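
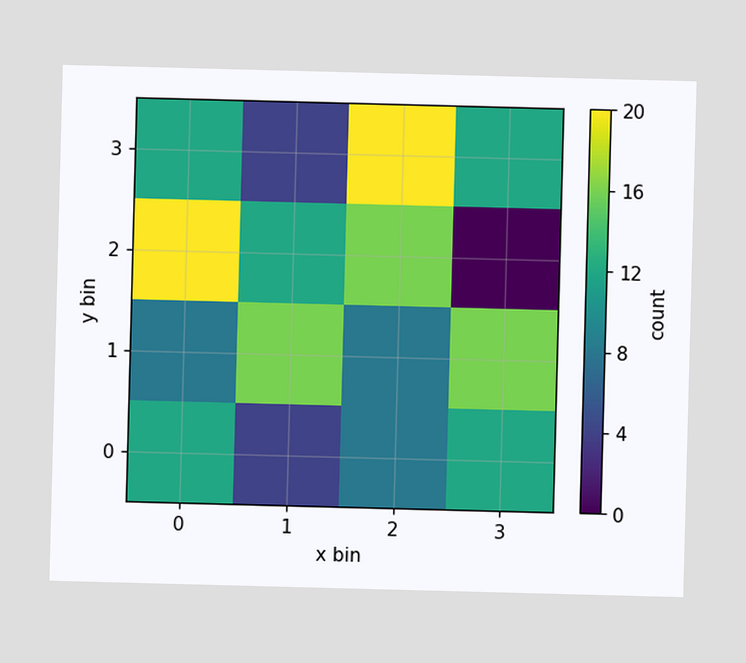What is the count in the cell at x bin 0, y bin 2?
Matching the cell (0, 2) against the colorbar gives 20.

20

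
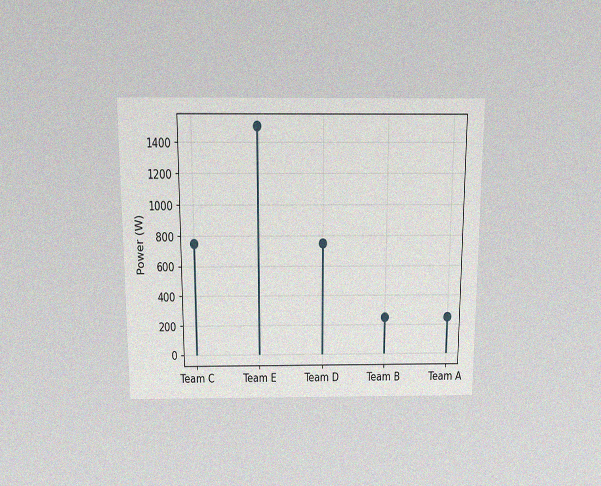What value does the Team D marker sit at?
750W

The chart is viewed slightly from above, with some photo noise. The Team D marker sits at 750W.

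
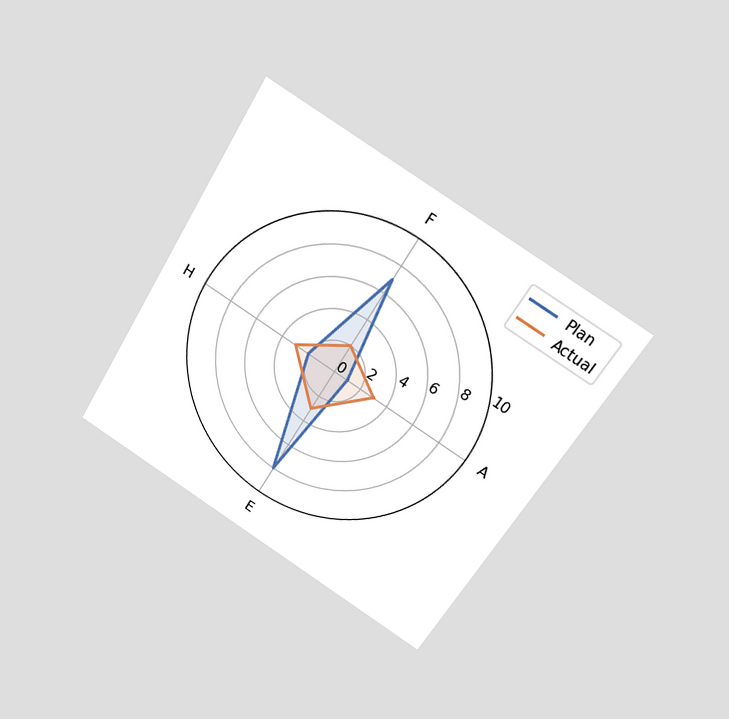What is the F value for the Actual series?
The chart is tilted about 32° clockwise and viewed at a slight angle. On the F axis, Actual reaches 2.

2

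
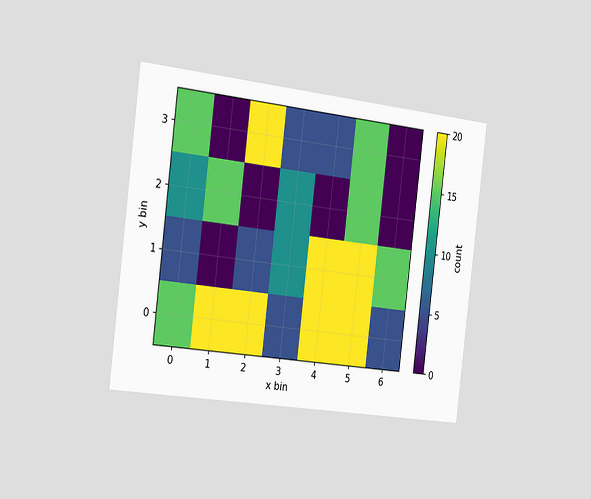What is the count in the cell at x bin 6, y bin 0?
The chart is tilted about 7° clockwise and viewed slightly from the left. Matching the cell (6, 0) against the colorbar gives 5.

5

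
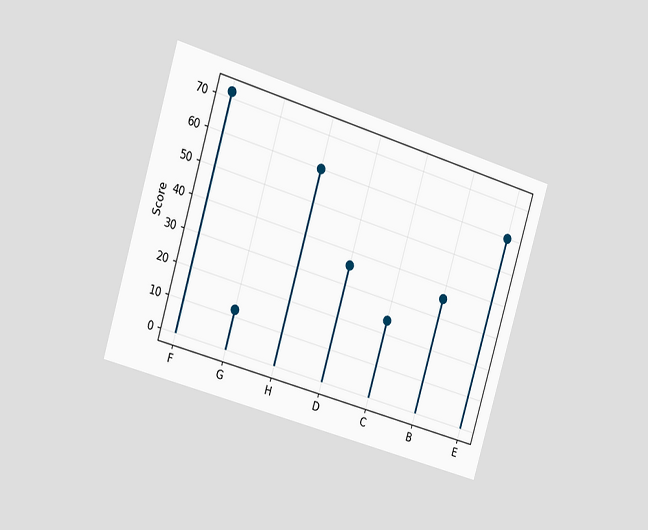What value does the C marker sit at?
The chart is tilted about 17° clockwise and viewed at a slight angle. The C marker sits at 24.

24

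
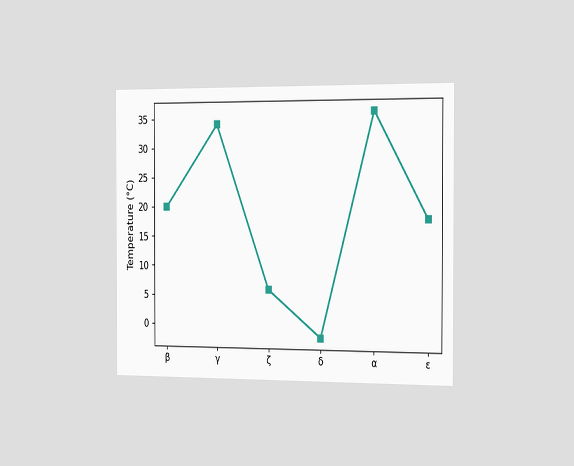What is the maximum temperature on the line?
The chart is viewed slightly from the right. The highest point is at α, and reading across to the y-axis gives 36°C.

36°C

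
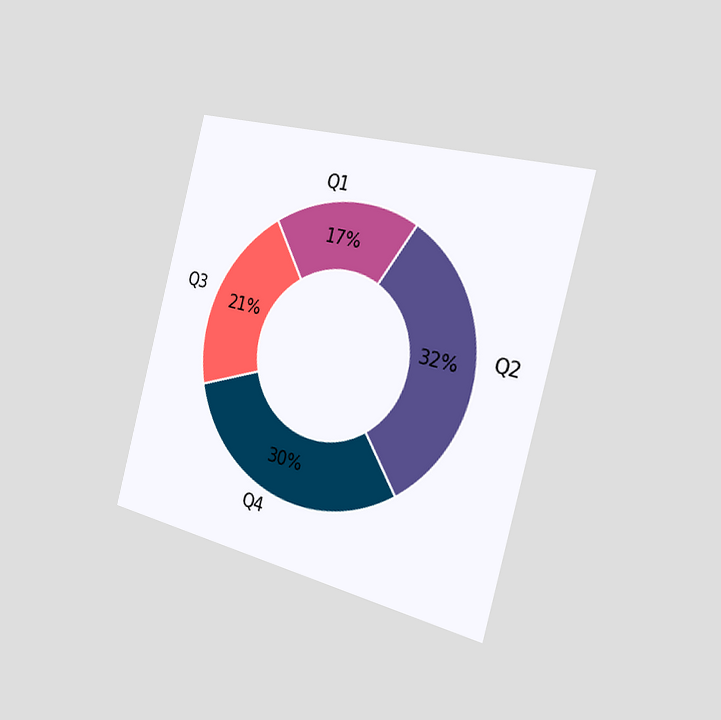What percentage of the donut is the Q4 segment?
30%

The chart is tilted about 15° clockwise and viewed slightly from the right. The Q4 segment takes up 30% of the ring.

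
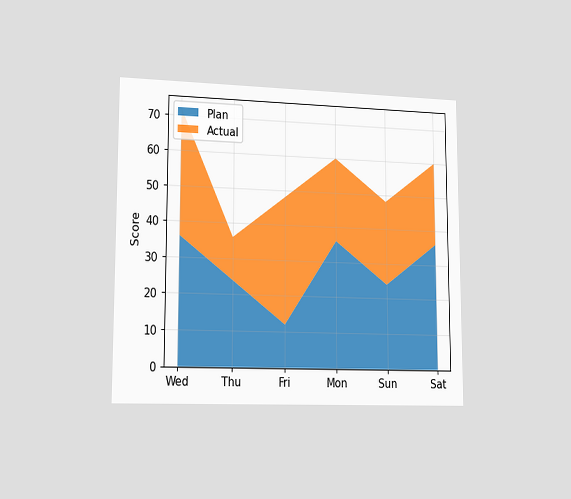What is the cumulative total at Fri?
48

The chart is viewed slightly from the left. The stacked total at Fri reaches 48.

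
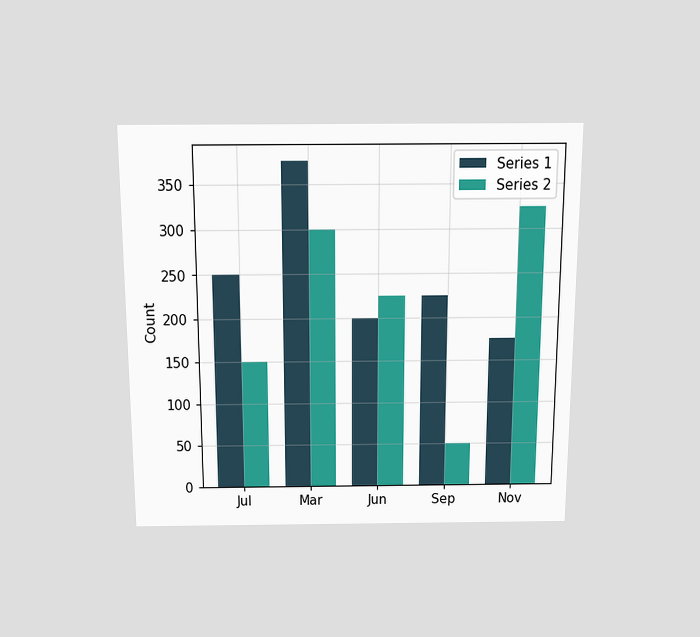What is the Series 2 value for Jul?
The chart is viewed slightly from above. The Series 2 bar at Jul reaches 150 on the y-axis.

150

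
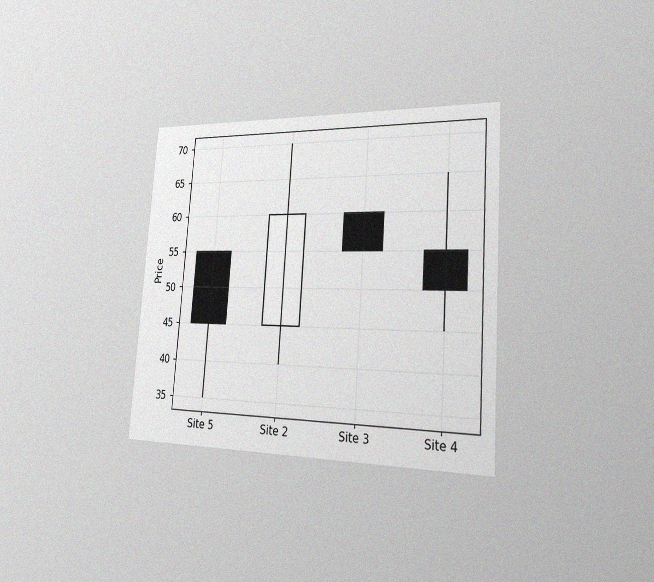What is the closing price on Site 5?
45

The chart is tilted about 4° clockwise and viewed slightly from the right, with some photo noise. The Site 5 candle closes at 45.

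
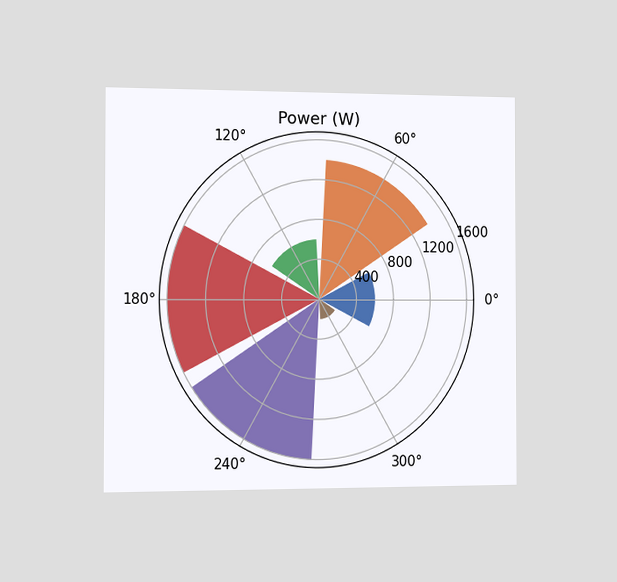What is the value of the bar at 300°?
200W

The chart is viewed slightly from the left. The bar at 300° reaches 200W on the radial axis.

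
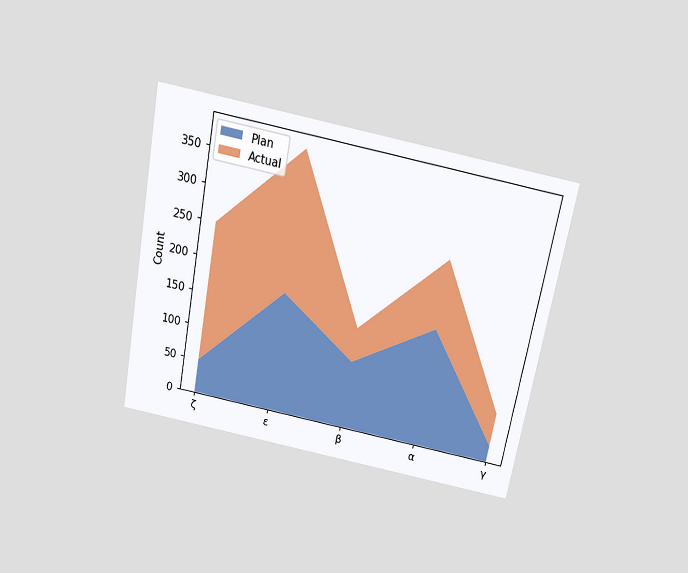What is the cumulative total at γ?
75

The chart is tilted about 10° clockwise and viewed slightly from above. The stacked total at γ reaches 75.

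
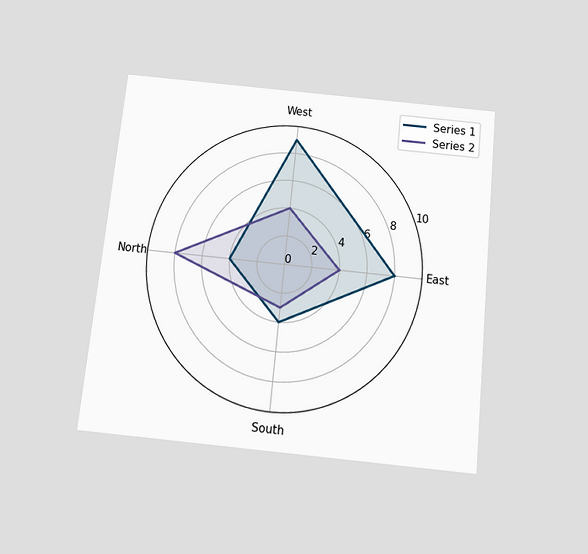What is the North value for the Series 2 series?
8

The chart is tilted about 6° clockwise and viewed slightly from below. On the North axis, Series 2 reaches 8.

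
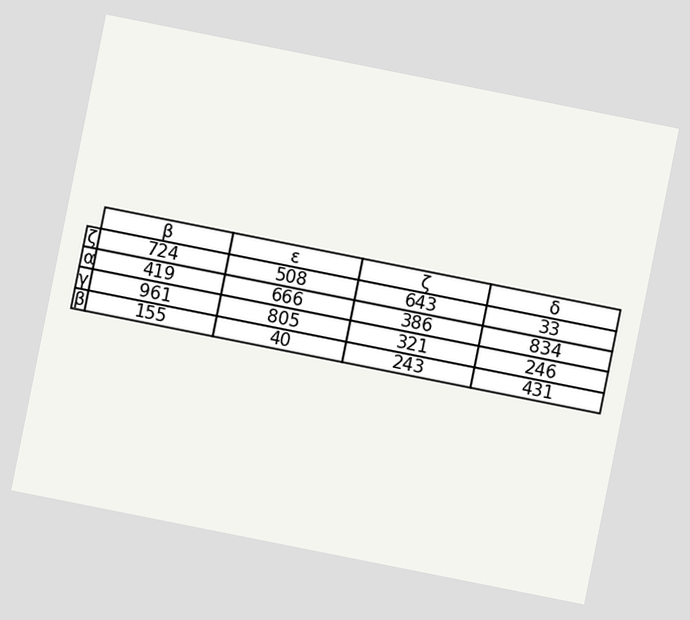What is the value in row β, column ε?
The chart is tilted about 11° clockwise. The (β, ε) cell reads 40.

40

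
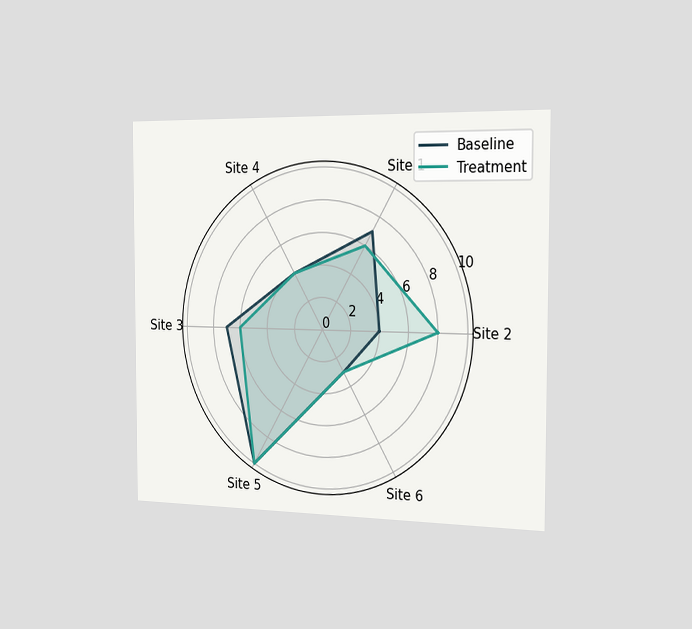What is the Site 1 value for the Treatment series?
6

The chart is viewed slightly from the right. On the Site 1 axis, Treatment reaches 6.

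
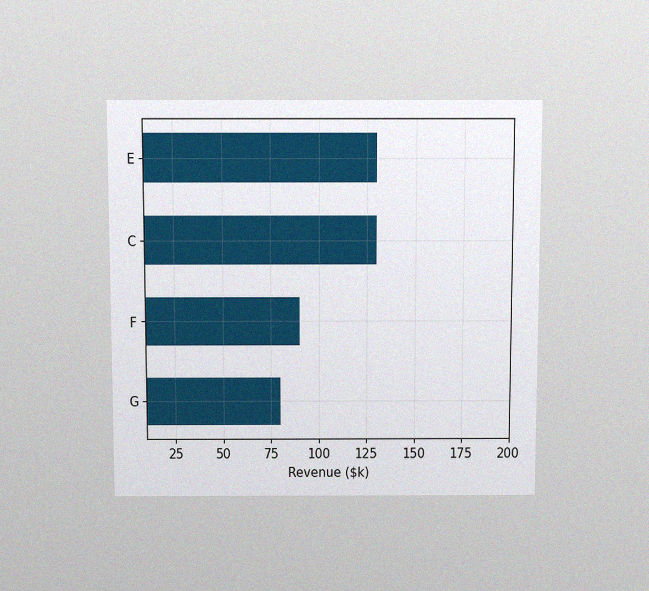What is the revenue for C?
The chart is viewed slightly from above, with some photo noise. Reading along the chart's x-axis, the C bar reaches $130k.

$130k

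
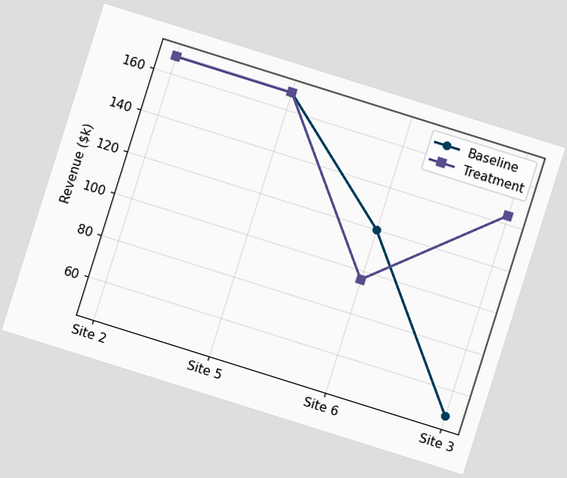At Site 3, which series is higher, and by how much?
Treatment, by $96k

The chart is tilted about 17° clockwise. At Site 3, Treatment sits above the other line by $96k.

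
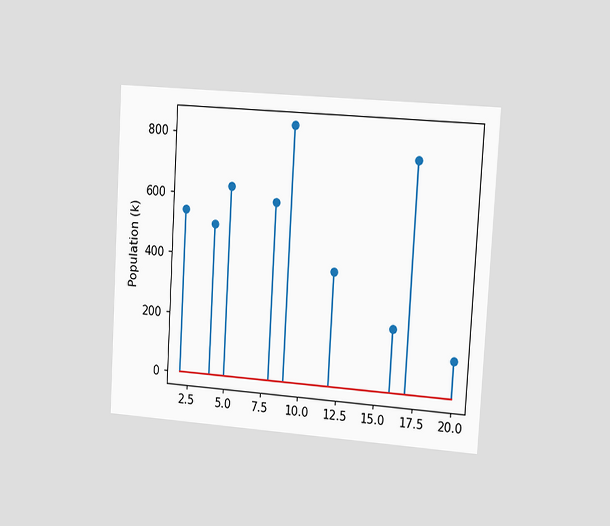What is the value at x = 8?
The chart is tilted about 3° clockwise and viewed slightly from the right. The stem at x=8 reaches 588k.

588k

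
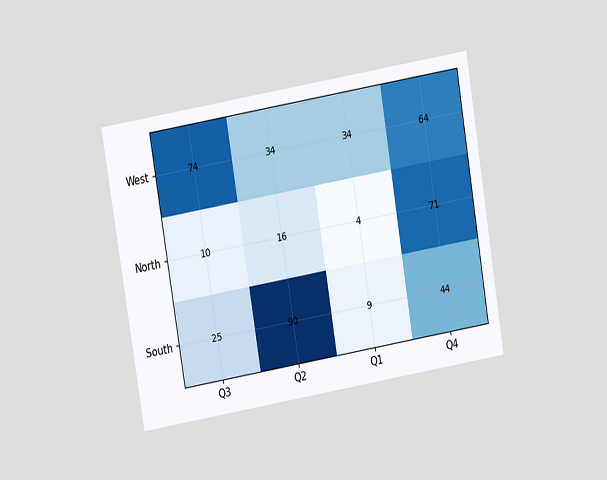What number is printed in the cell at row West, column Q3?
74

The chart is tilted about 9° counter-clockwise and viewed at a slight angle. The (West, Q3) cell reads 74.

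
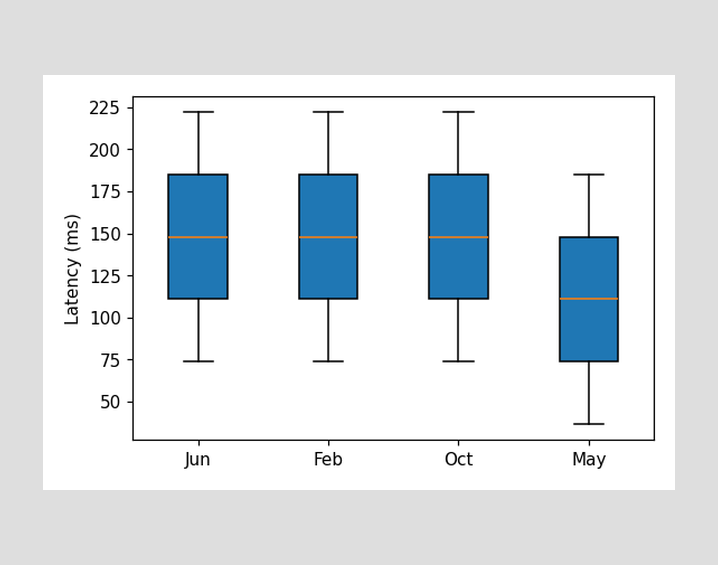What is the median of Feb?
The median line in the Feb box sits at 148ms.

148ms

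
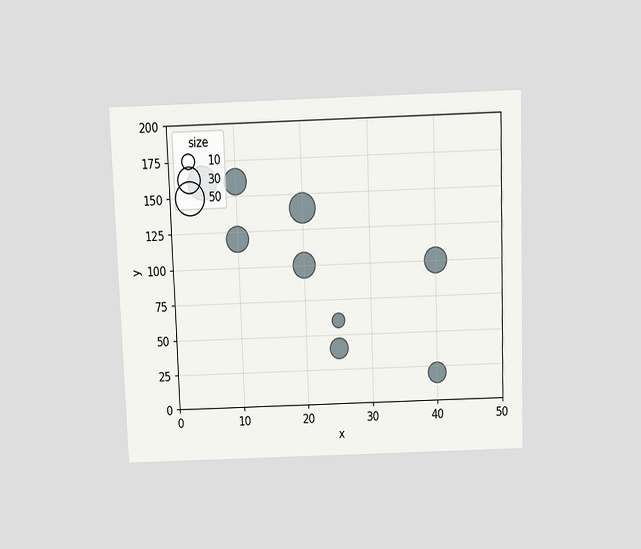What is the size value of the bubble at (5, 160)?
The chart is tilted about 2° counter-clockwise and viewed slightly from above. Matching the bubble at (5, 160) against the size legend gives 50.

50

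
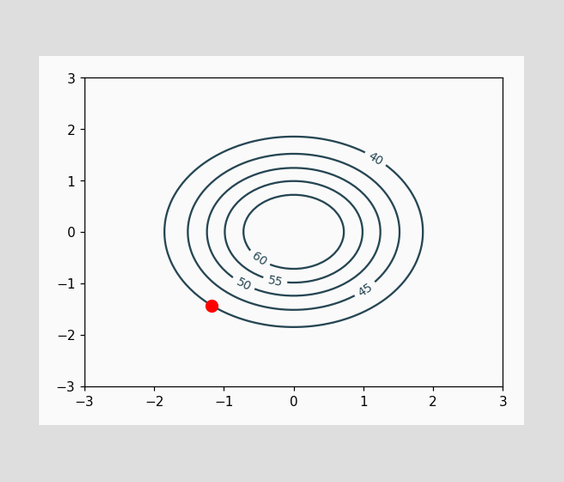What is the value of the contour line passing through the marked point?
40

The marked point sits on the contour labelled 40.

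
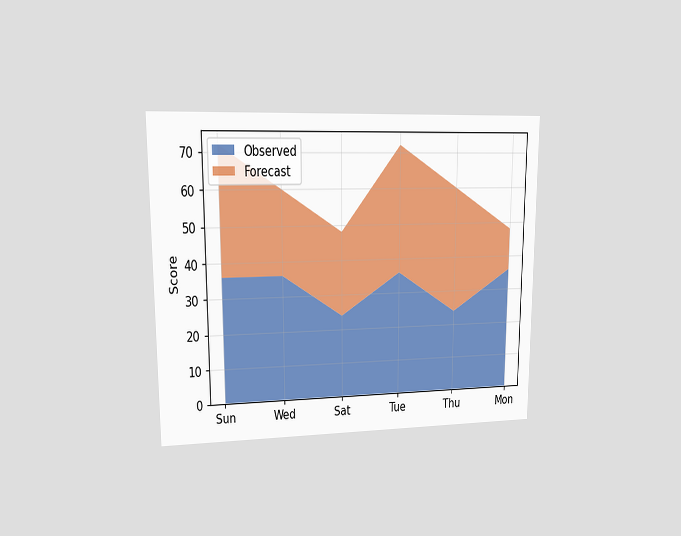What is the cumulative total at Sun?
The chart is viewed at a slight angle. The stacked total at Sun reaches 72.

72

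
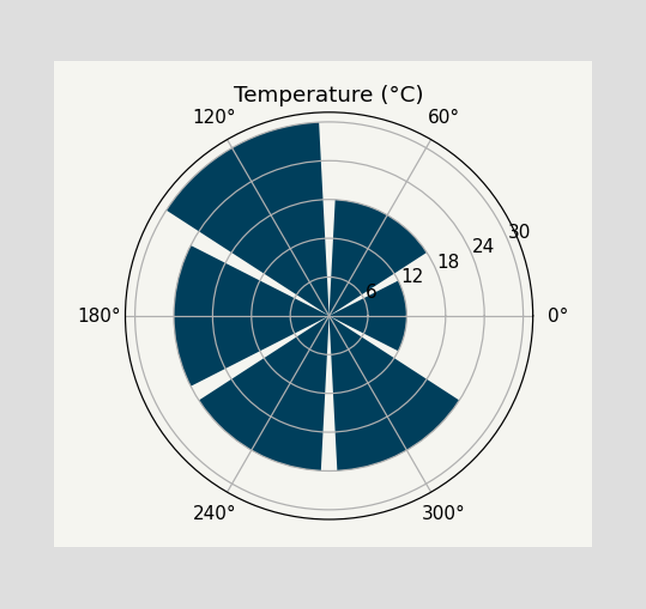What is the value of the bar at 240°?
24°C

The bar at 240° reaches 24°C on the radial axis.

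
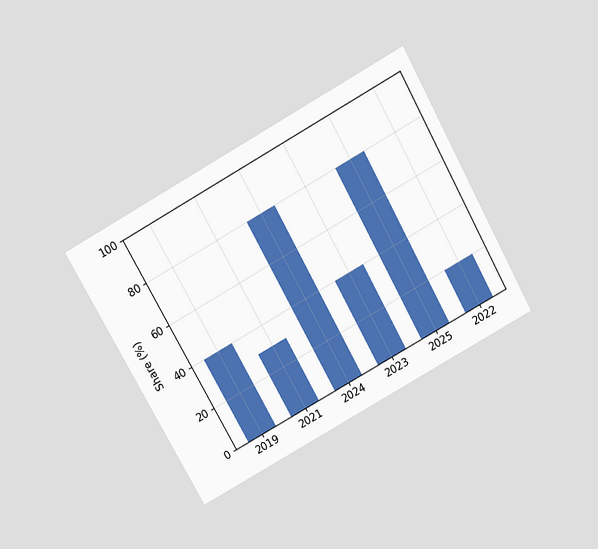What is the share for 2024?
The chart is tilted about 29° counter-clockwise and viewed slightly from above. Reading along the chart's y-axis, the 2024 bar reaches 80%.

80%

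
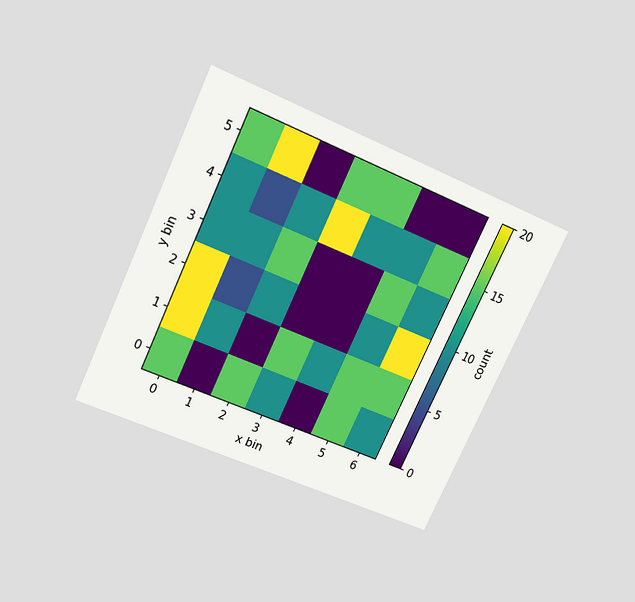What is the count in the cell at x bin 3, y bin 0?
The chart is tilted about 25° clockwise and viewed slightly from above. Matching the cell (3, 0) against the colorbar gives 10.

10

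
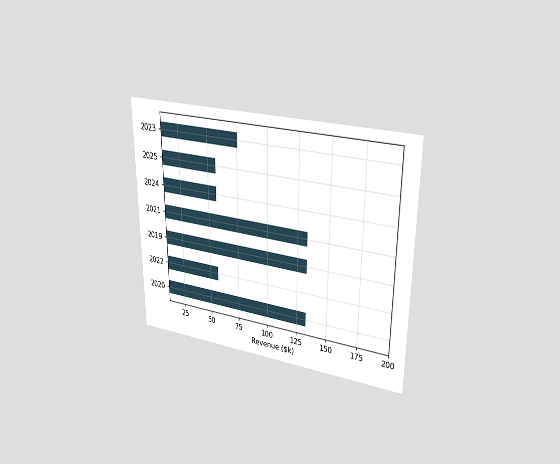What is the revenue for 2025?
The chart is viewed at a slight angle. Reading along the chart's x-axis, the 2025 bar reaches $57k.

$57k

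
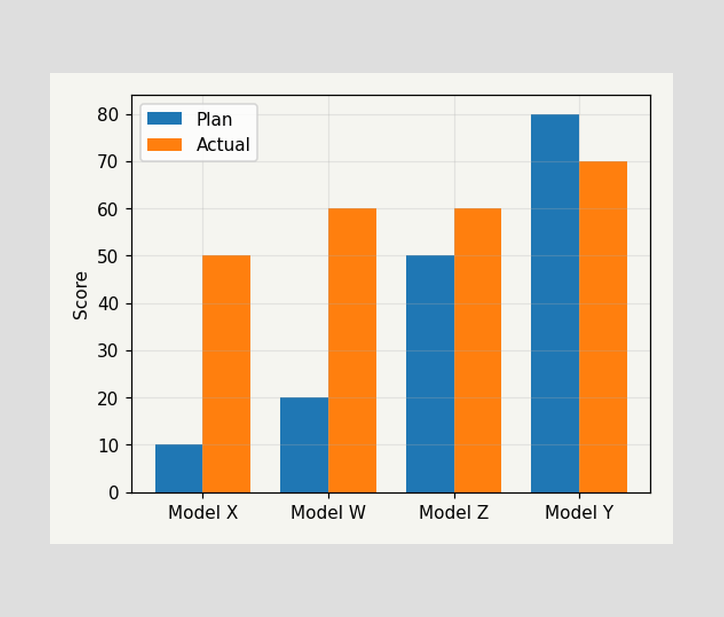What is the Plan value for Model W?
The Plan bar at Model W reaches 20 on the y-axis.

20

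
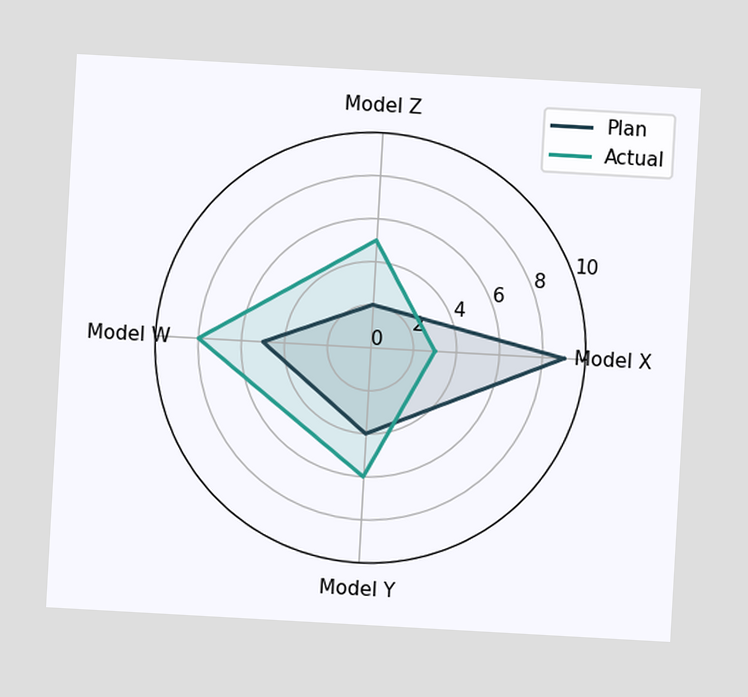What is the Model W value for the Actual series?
The chart is tilted about 3° clockwise. On the Model W axis, Actual reaches 8.

8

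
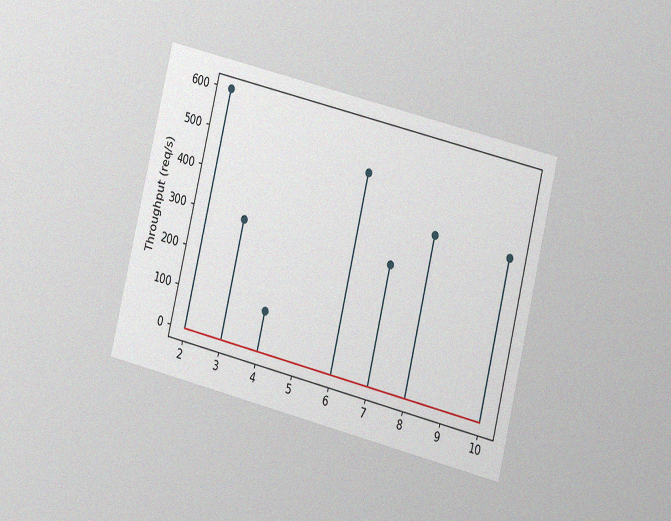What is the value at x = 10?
400req/s

The chart is tilted about 14° clockwise and viewed at a slight angle, with some photo noise. The stem at x=10 reaches 400req/s.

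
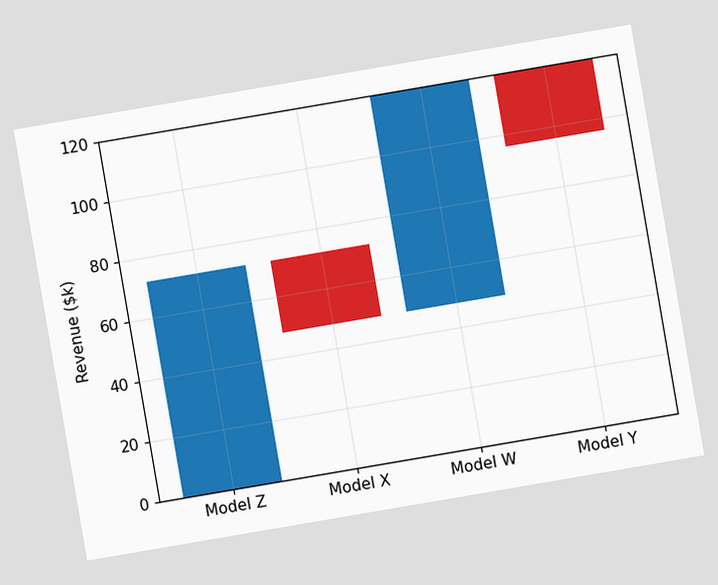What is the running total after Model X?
$48k

The chart is tilted about 10° counter-clockwise. After Model X the running total reaches $48k.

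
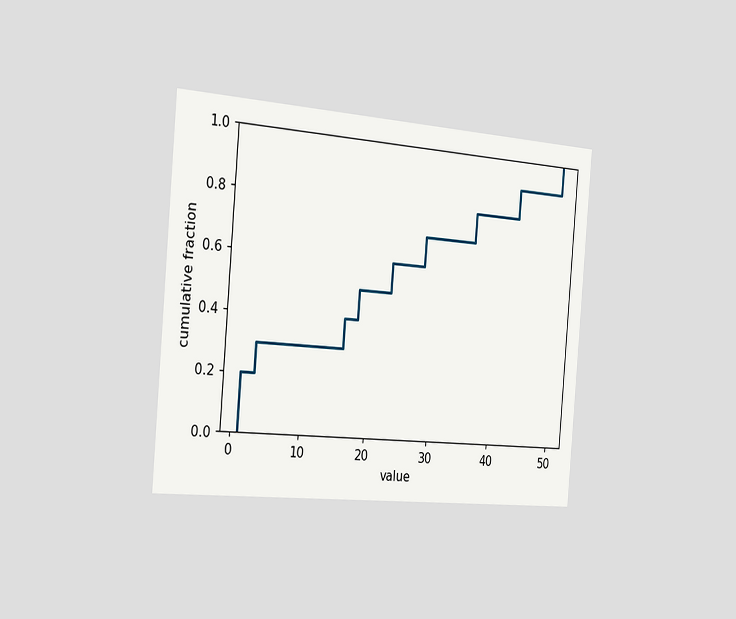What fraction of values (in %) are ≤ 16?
The chart is tilted about 5° clockwise and viewed slightly from the left. At x=16 the ECDF step is at 40%.

40%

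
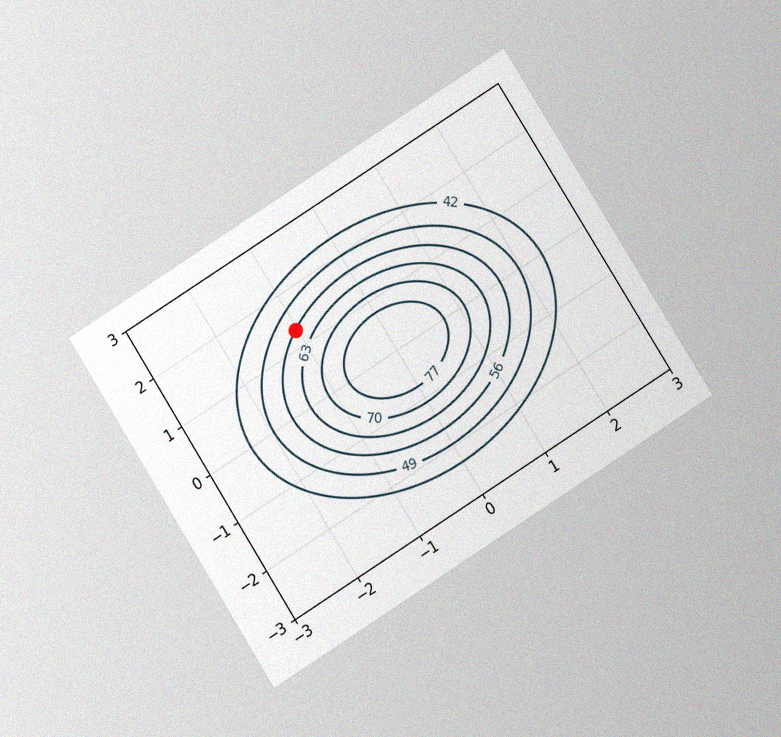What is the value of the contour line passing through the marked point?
56

The chart is tilted about 32° counter-clockwise and viewed at a slight angle, with some photo noise. The marked point sits on the contour labelled 56.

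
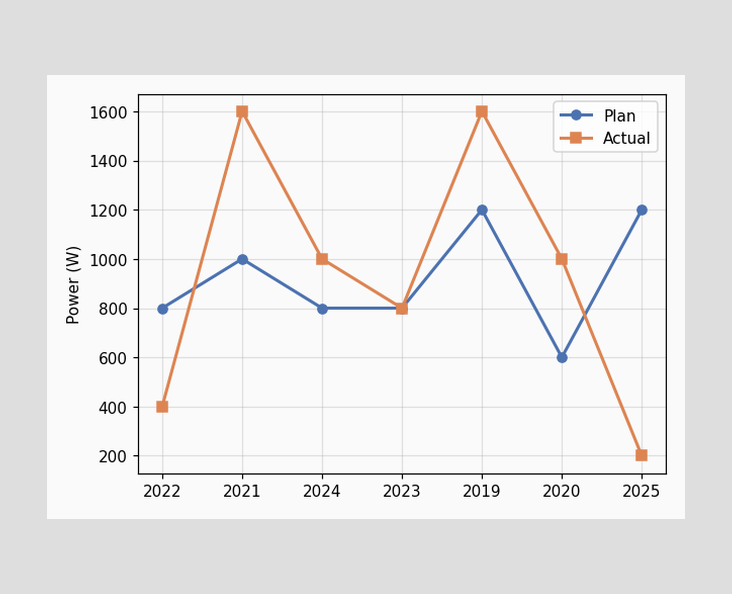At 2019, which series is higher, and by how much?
Actual, by 400W

At 2019, Actual sits above the other line by 400W.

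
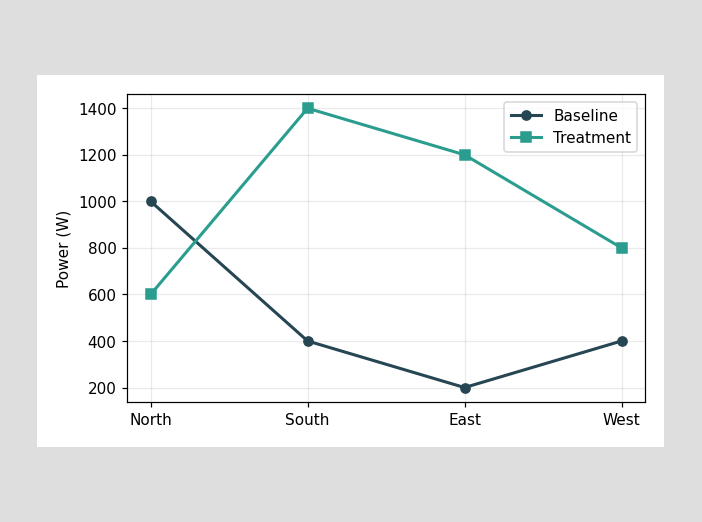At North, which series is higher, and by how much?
At North, Baseline sits above the other line by 400W.

Baseline, by 400W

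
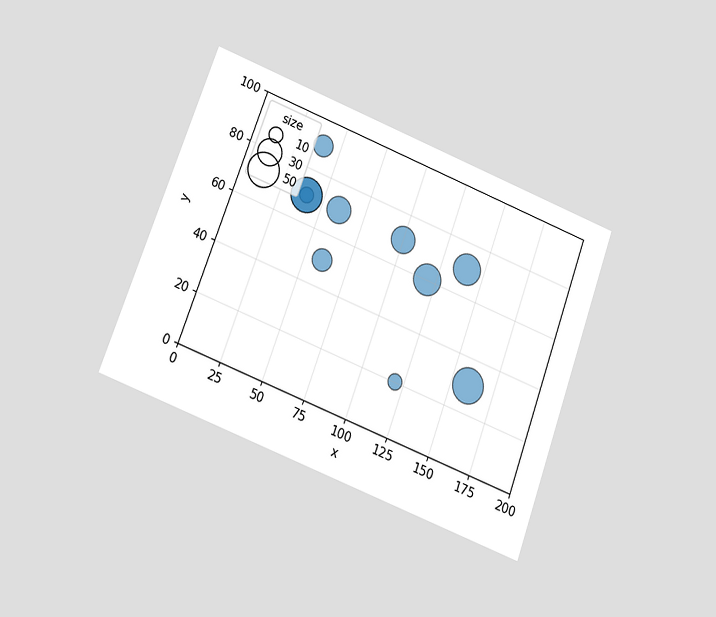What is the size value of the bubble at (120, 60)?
40

The chart is tilted about 20° clockwise and viewed at a slight angle. Matching the bubble at (120, 60) against the size legend gives 40.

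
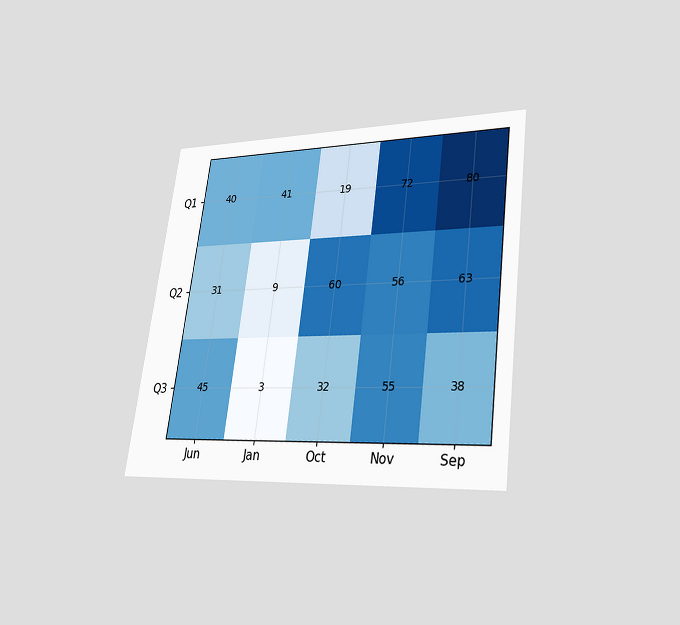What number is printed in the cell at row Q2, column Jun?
31

The chart is tilted about 8° clockwise and viewed at a slight angle. The (Q2, Jun) cell reads 31.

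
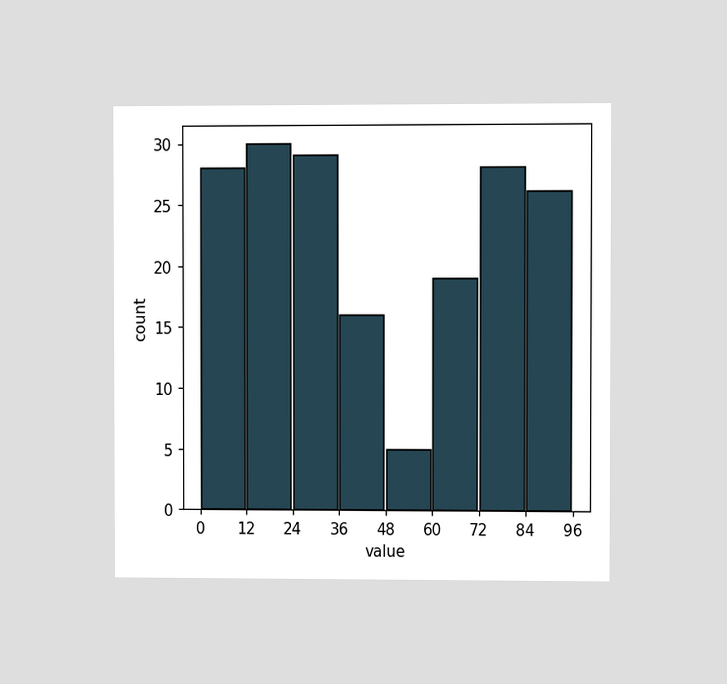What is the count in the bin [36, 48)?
The chart is viewed at a slight angle. The [36, 48) bin has height 16.

16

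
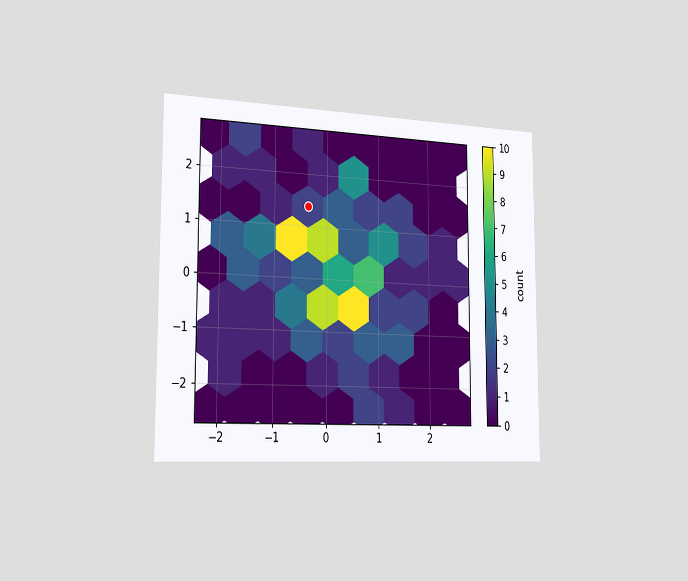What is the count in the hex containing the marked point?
2

The chart is viewed slightly from the left. The marked hex reads 2 on the colorbar.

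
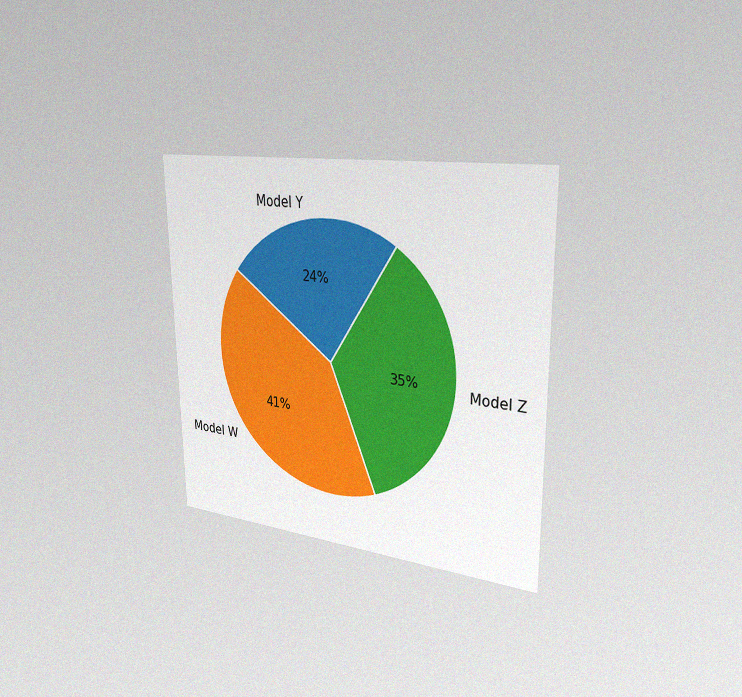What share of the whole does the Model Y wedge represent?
24%

The chart is viewed slightly from the right, with some photo noise. The Model Y slice takes up 24% of the pie.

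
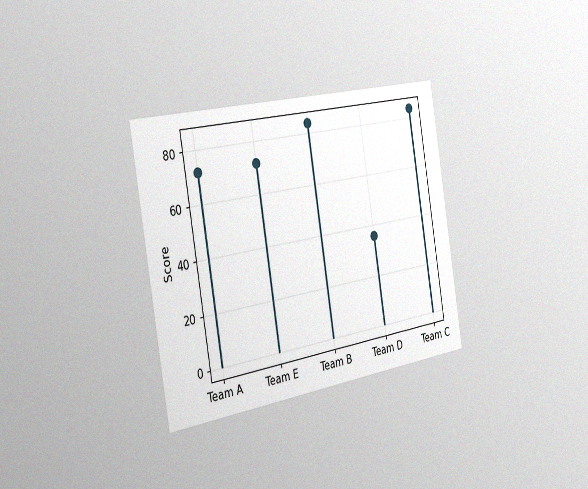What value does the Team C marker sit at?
84

The chart is tilted about 9° counter-clockwise and viewed slightly from the left, with some photo noise. The Team C marker sits at 84.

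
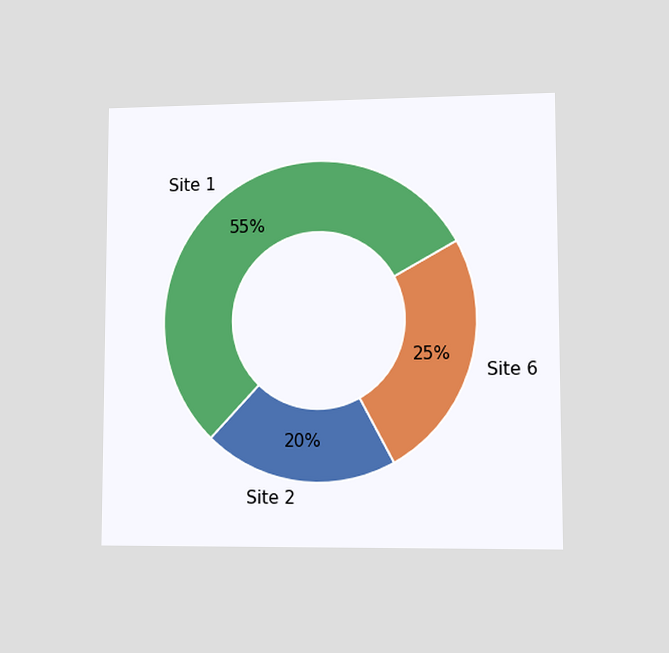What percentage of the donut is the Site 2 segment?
20%

The chart is viewed at a slight angle. The Site 2 segment takes up 20% of the ring.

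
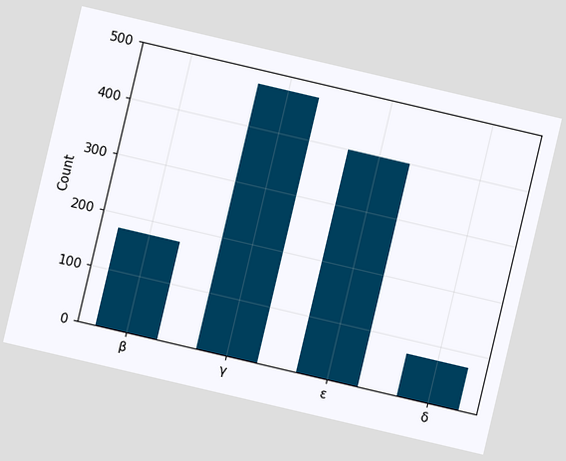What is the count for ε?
400

The chart is tilted about 13° clockwise. Reading along the chart's y-axis, the ε bar reaches 400.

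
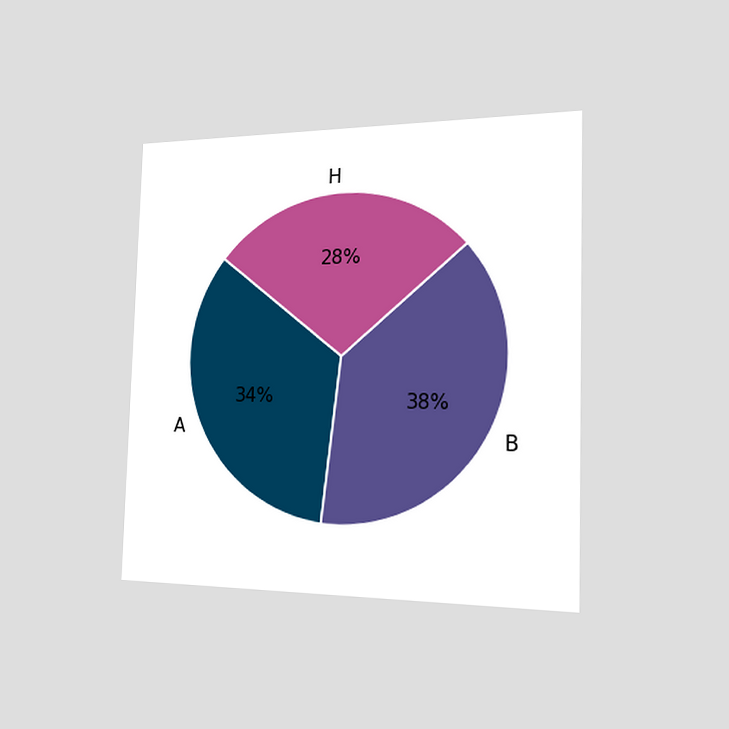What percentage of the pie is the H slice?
The chart is viewed slightly from the right. The H slice takes up 28% of the pie.

28%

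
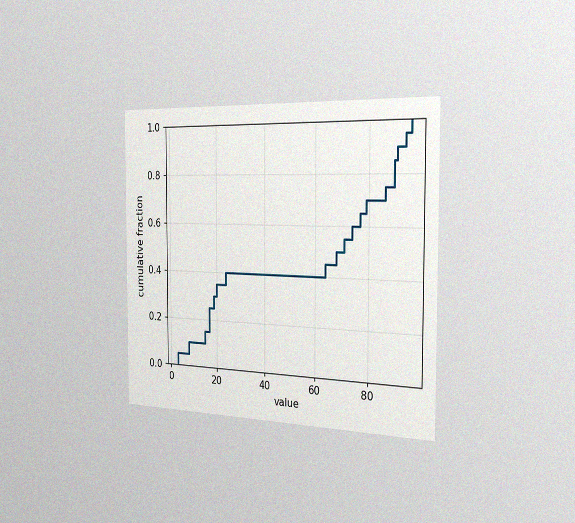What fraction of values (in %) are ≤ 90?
The chart is viewed slightly from the right, with some photo noise. At x=90 the ECDF step is at 90%.

90%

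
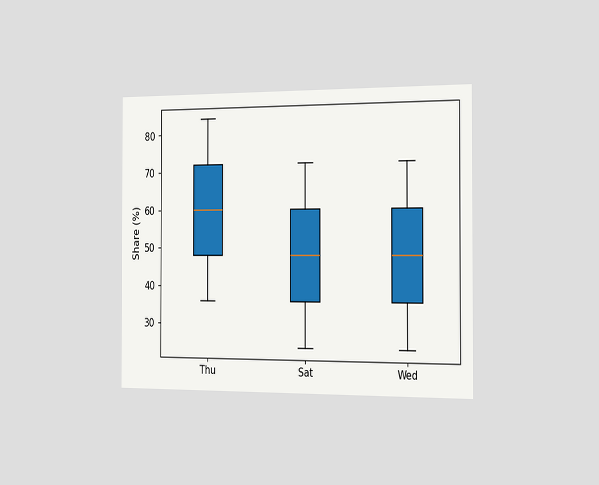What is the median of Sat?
48%

The chart is viewed slightly from the right. The median line in the Sat box sits at 48%.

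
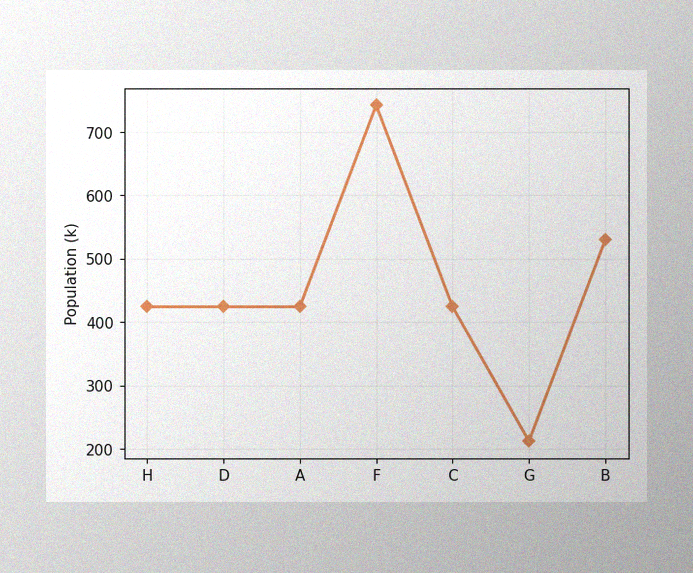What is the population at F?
The image has some photo noise and uneven lighting. At F, the line is at 742k.

742k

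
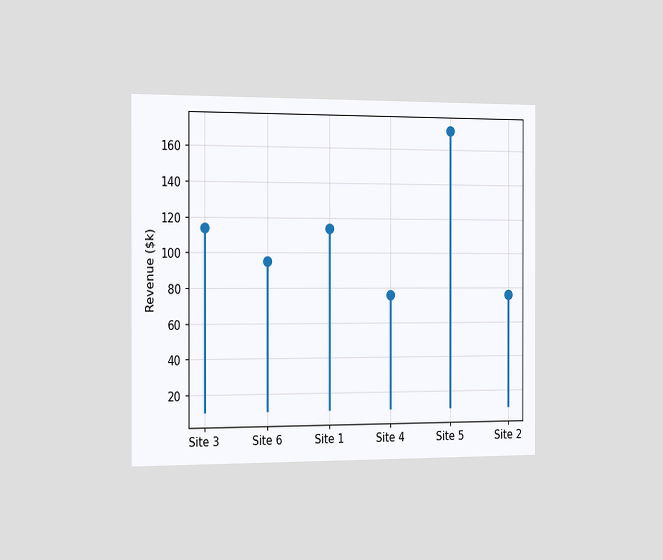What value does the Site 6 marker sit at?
The chart is viewed slightly from the left. The Site 6 marker sits at $95k.

$95k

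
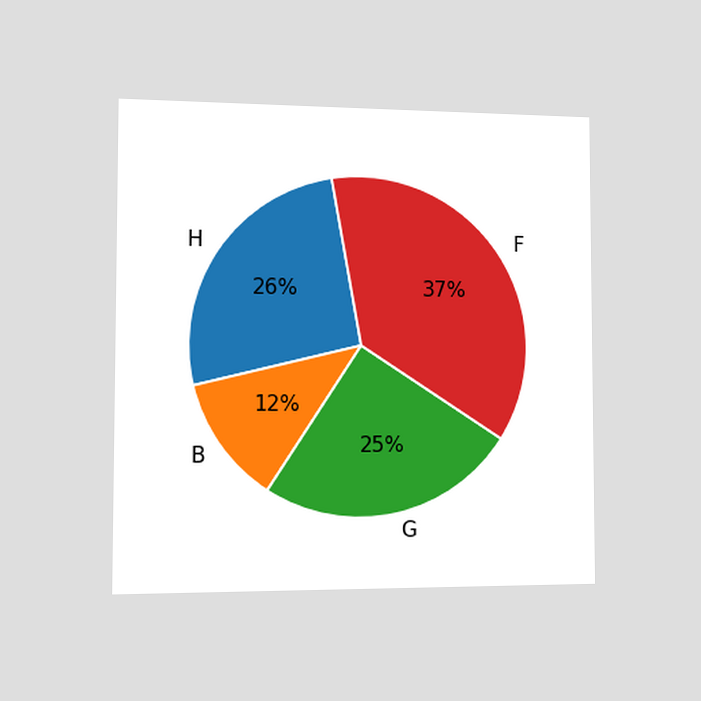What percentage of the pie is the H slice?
26%

The chart is viewed slightly from the left. The H slice takes up 26% of the pie.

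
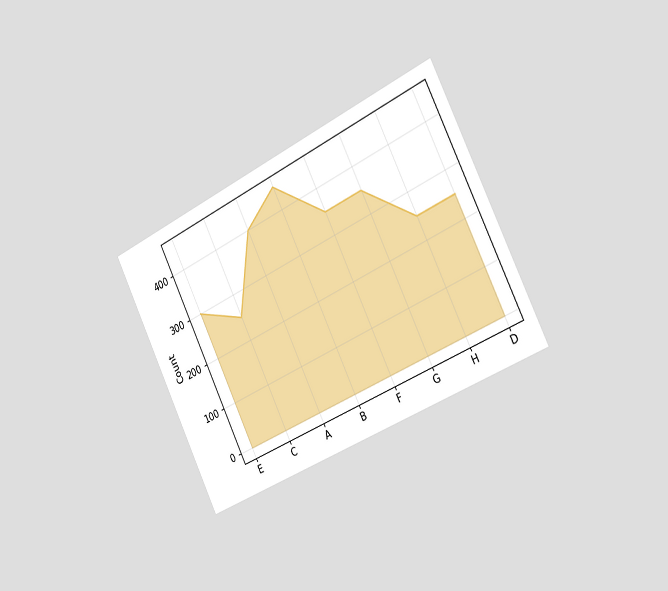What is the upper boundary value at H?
250

The chart is tilted about 26° counter-clockwise and viewed slightly from the right. At H the upper boundary is at 250.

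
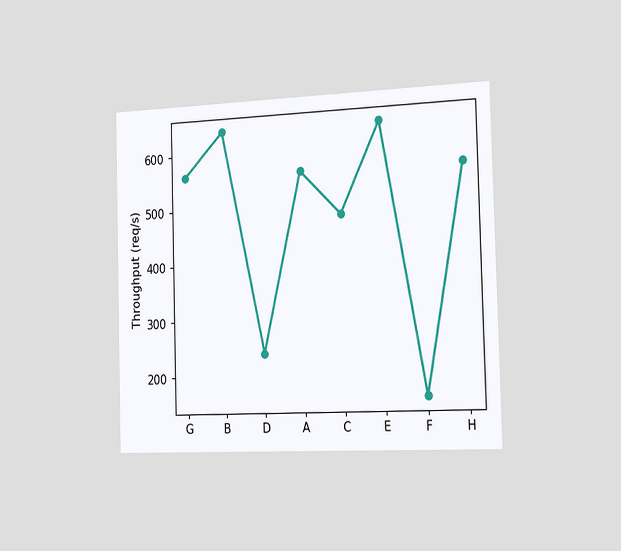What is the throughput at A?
560req/s

The chart is viewed slightly from the right. At A, the line is at 560req/s.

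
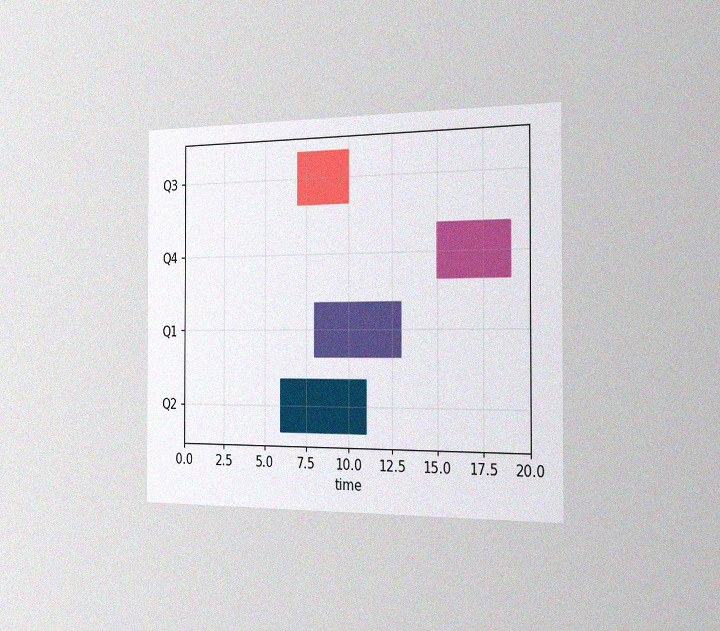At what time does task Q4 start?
15

The chart is viewed slightly from the right, with some photo noise. The Q4 bar begins at t=15.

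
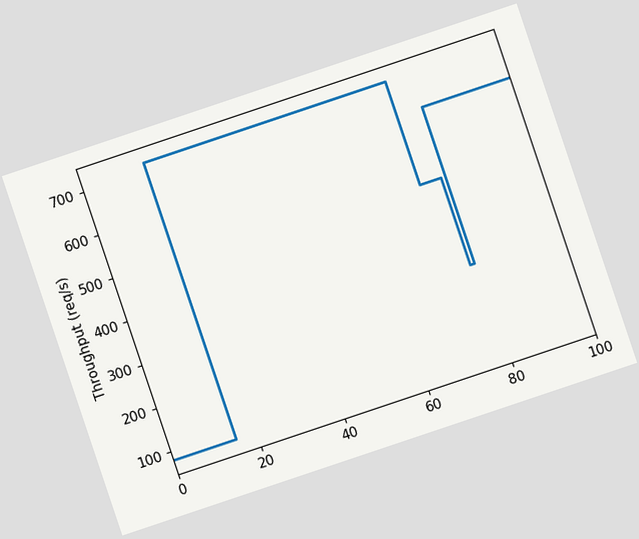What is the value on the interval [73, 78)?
The chart is tilted about 19° counter-clockwise. On [73, 78) the step sits at 480req/s.

480req/s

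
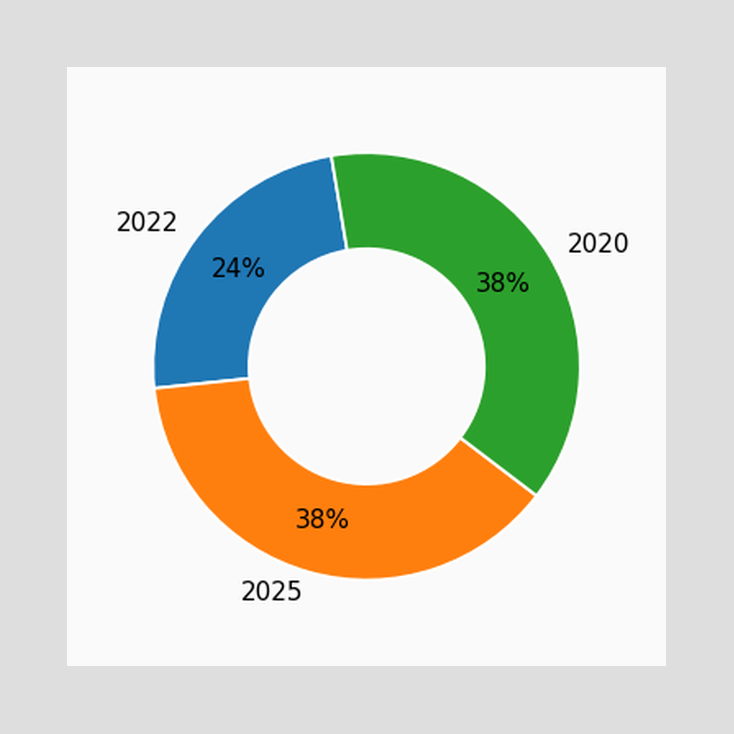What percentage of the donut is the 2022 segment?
24%

The 2022 segment takes up 24% of the ring.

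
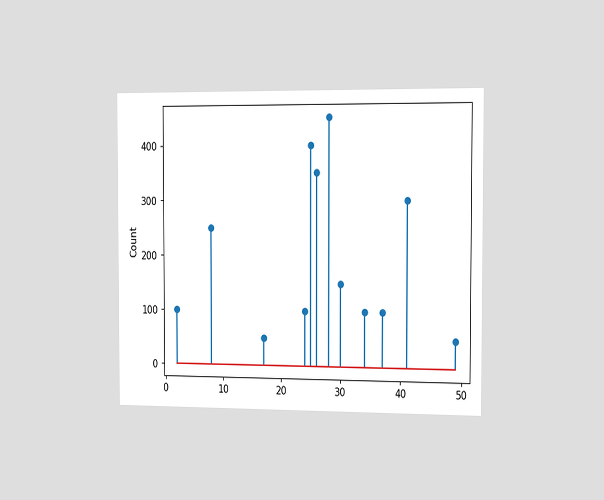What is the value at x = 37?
100

The chart is viewed slightly from the right. The stem at x=37 reaches 100.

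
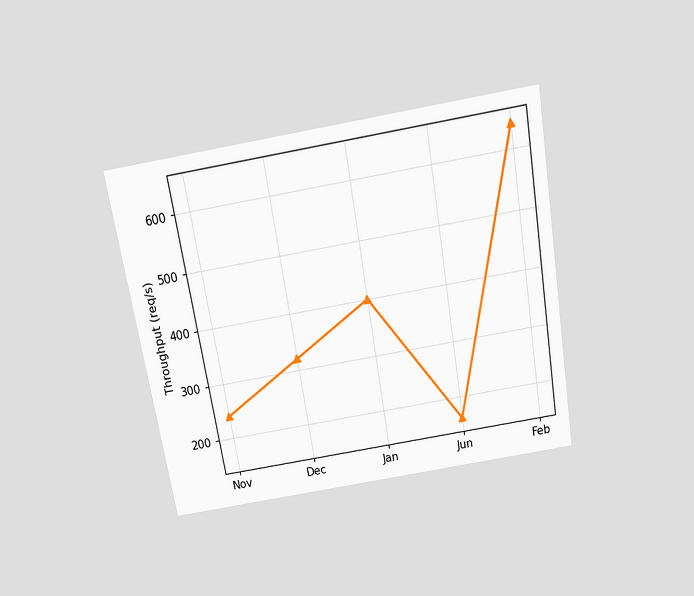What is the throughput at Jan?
The chart is tilted about 10° counter-clockwise and viewed slightly from above. At Jan, the line is at 400req/s.

400req/s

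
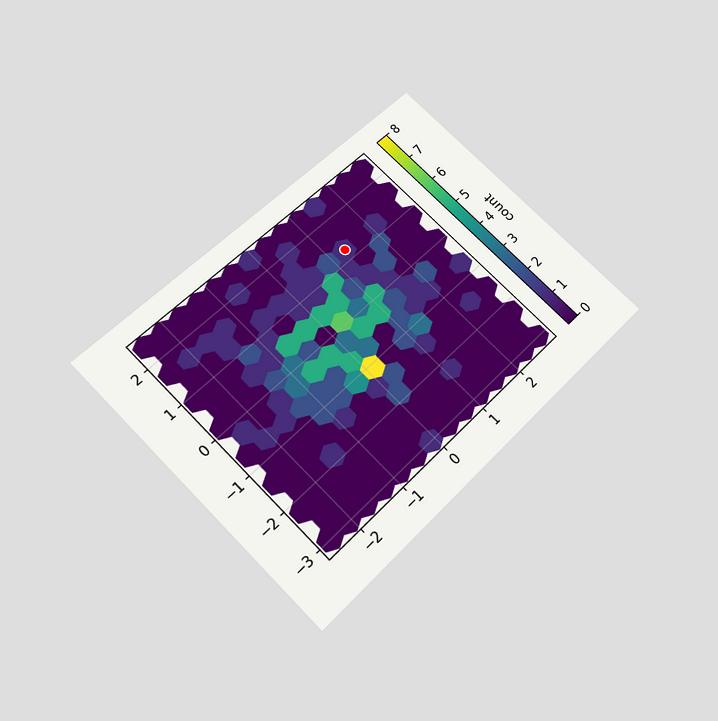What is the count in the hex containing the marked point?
The chart is tilted about 45° counter-clockwise and viewed slightly from below. The marked hex reads 1 on the colorbar.

1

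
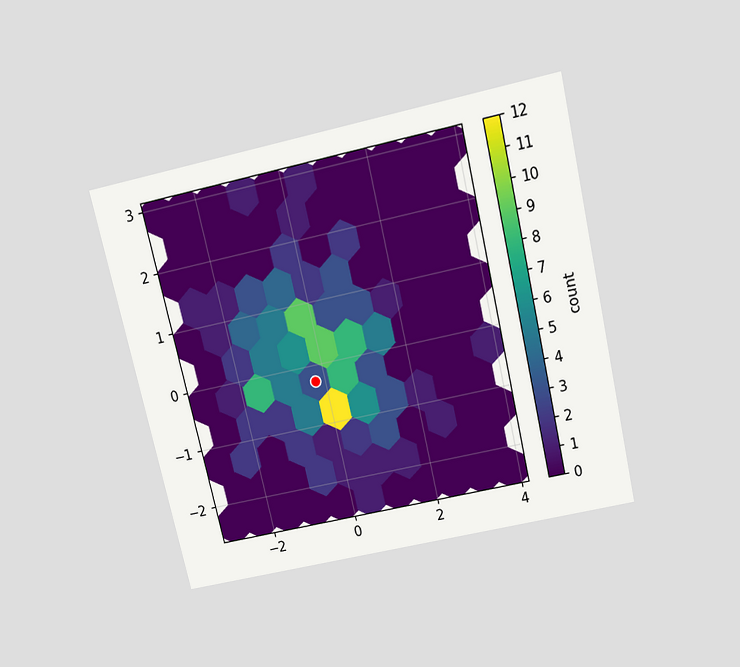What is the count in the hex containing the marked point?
3

The chart is tilted about 13° counter-clockwise and viewed slightly from above. The marked hex reads 3 on the colorbar.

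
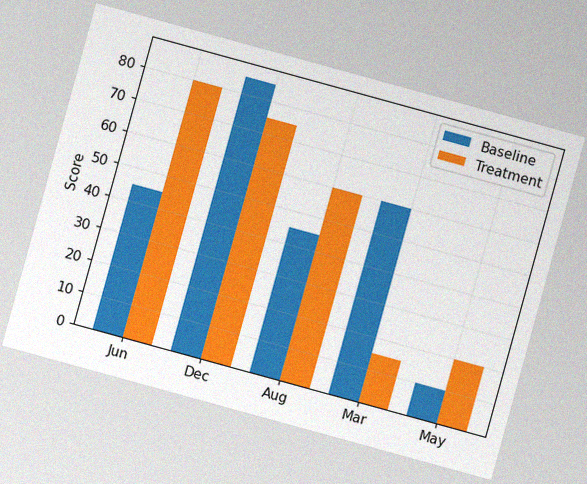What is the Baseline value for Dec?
The chart is tilted about 15° clockwise, with some photo noise. The Baseline bar at Dec reaches 85 on the y-axis.

85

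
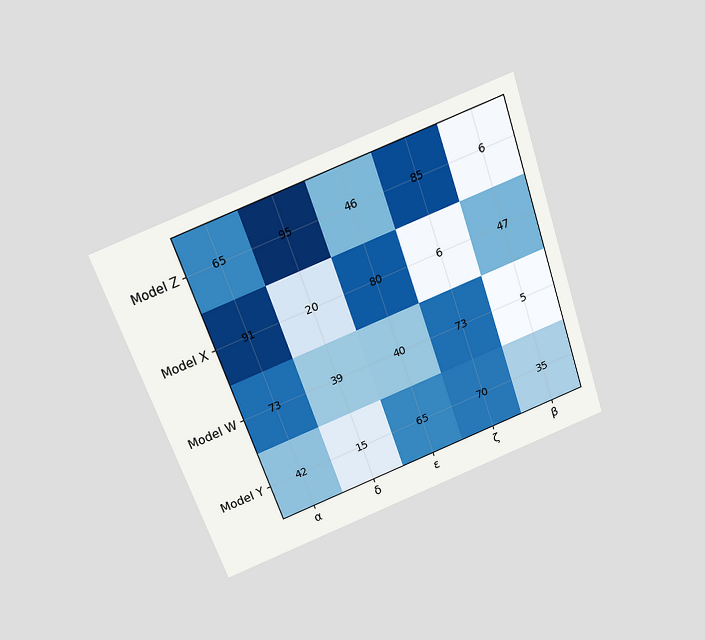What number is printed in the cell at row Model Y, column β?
35

The chart is tilted about 19° counter-clockwise and viewed slightly from above. The (Model Y, β) cell reads 35.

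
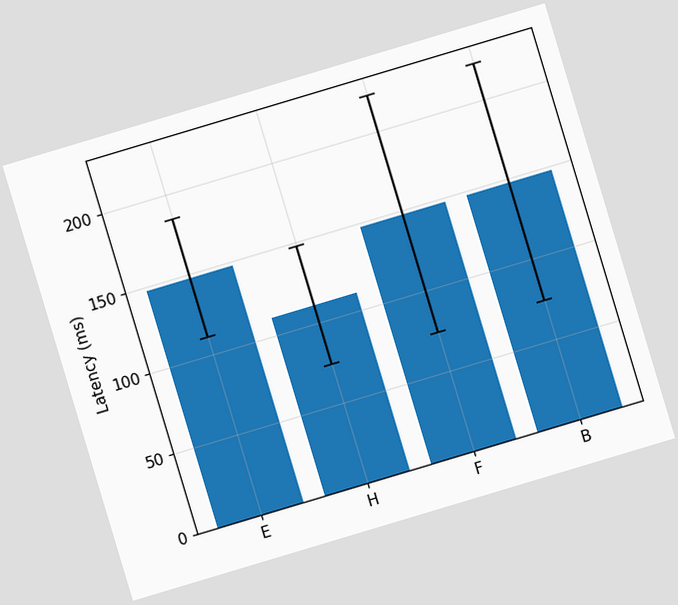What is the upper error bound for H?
148ms

The chart is tilted about 17° counter-clockwise. The H bar's upper whisker reaches 148ms.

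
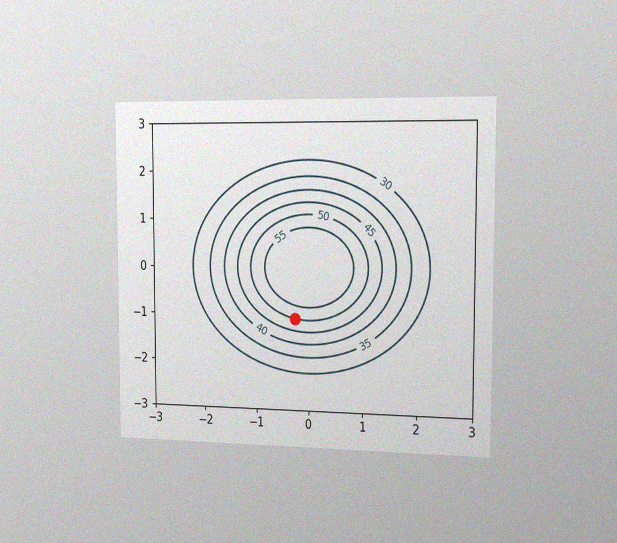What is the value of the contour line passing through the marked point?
50

The chart is viewed slightly from the right, with some photo noise. The marked point sits on the contour labelled 50.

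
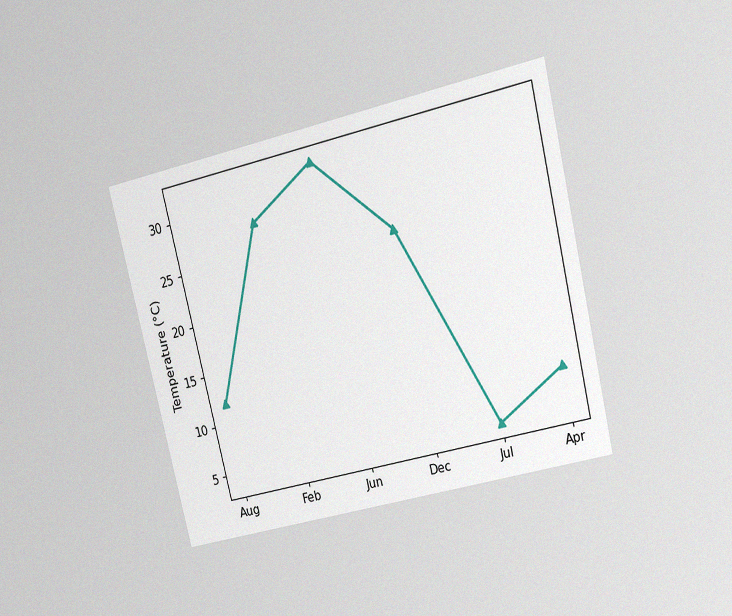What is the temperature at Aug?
12°C

The chart is tilted about 14° counter-clockwise and viewed at a slight angle, with some photo noise. At Aug, the line is at 12°C.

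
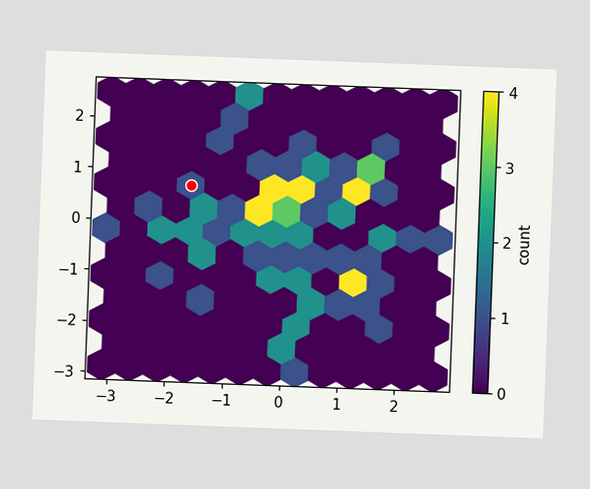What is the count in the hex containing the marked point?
1

The chart is tilted about 2° clockwise. The marked hex reads 1 on the colorbar.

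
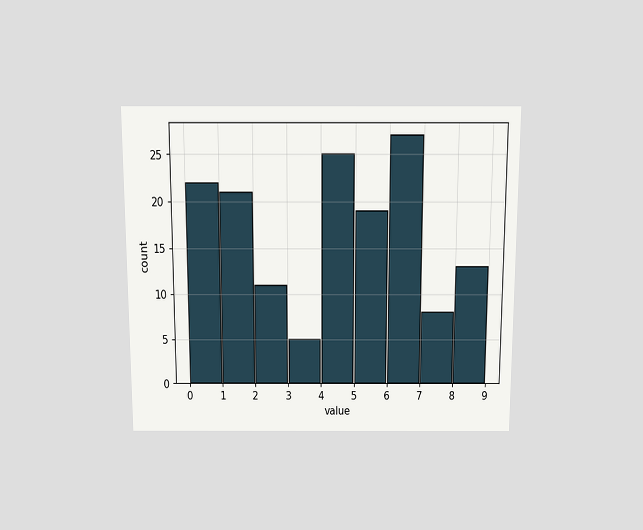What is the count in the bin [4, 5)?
The chart is viewed slightly from above. The [4, 5) bin has height 25.

25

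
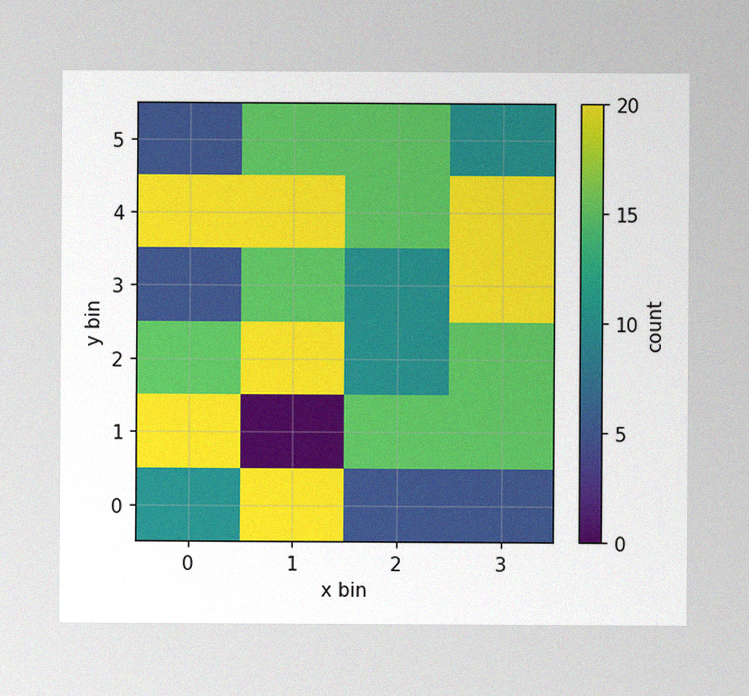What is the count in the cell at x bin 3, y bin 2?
The image has some photo noise and uneven lighting. Matching the cell (3, 2) against the colorbar gives 15.

15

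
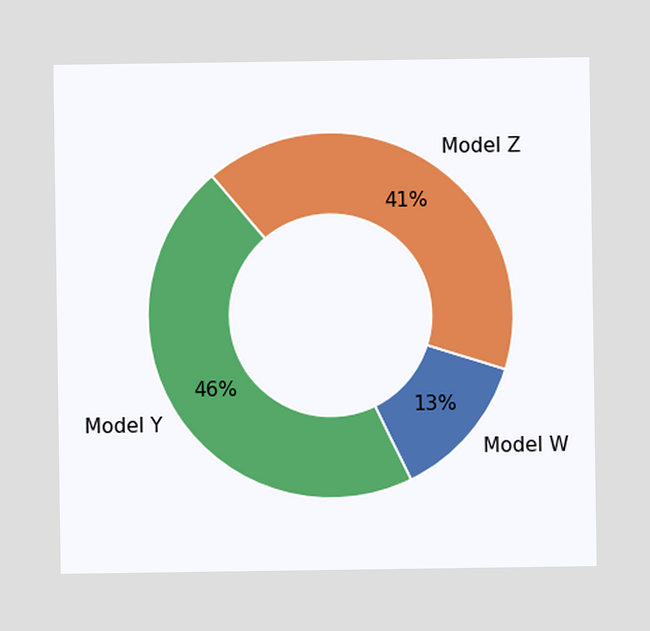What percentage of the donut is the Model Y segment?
The Model Y segment takes up 46% of the ring.

46%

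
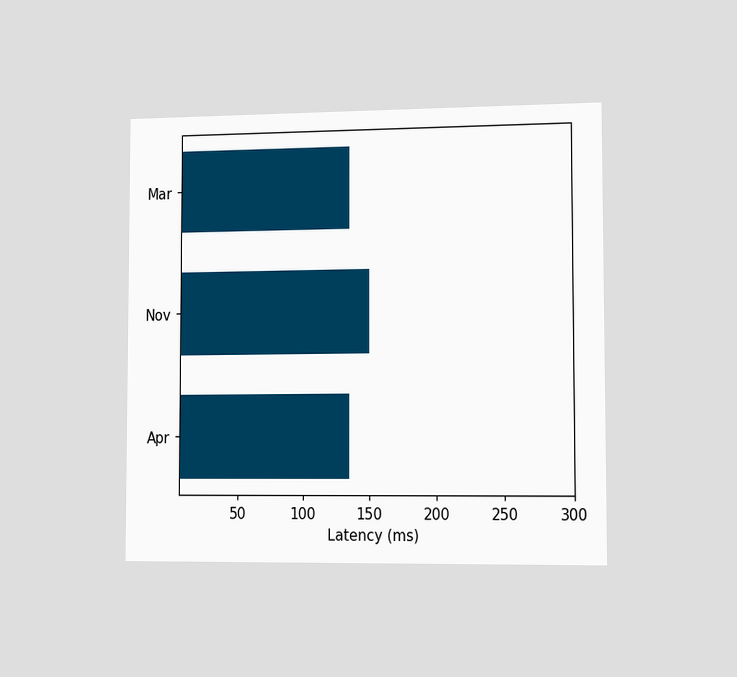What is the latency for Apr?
The chart is viewed slightly from the right. Reading along the chart's x-axis, the Apr bar reaches 135ms.

135ms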